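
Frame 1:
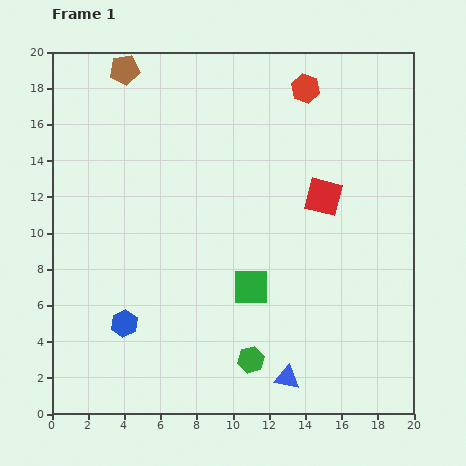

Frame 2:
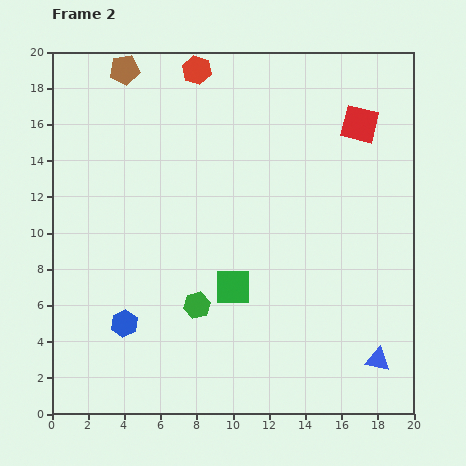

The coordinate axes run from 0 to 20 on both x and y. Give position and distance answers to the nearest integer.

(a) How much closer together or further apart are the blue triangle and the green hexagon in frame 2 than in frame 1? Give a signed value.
+8

Distance in frame 1: 2. Distance in frame 2: 10.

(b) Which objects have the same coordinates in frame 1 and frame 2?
the blue hexagon, the brown pentagon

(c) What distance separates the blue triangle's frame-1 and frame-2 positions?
5

The blue triangle moved from (13, 2) to (18, 3), a distance of √(5² + 1²) ≈ 5.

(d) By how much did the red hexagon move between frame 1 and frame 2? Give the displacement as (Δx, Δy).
(-6, 1)

The red hexagon was at (14, 18) in frame 1 and (8, 19) in frame 2.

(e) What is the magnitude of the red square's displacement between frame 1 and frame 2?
4

The red square moved from (15, 12) to (17, 16), a distance of √(2² + 4²) ≈ 4.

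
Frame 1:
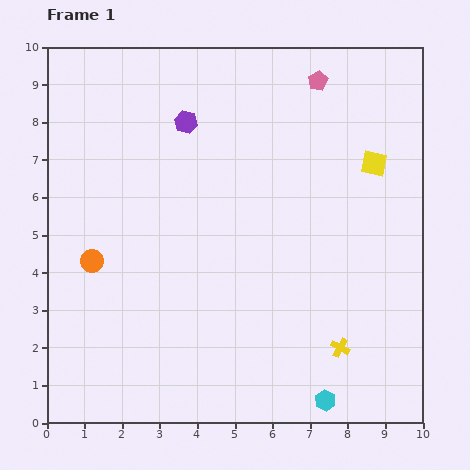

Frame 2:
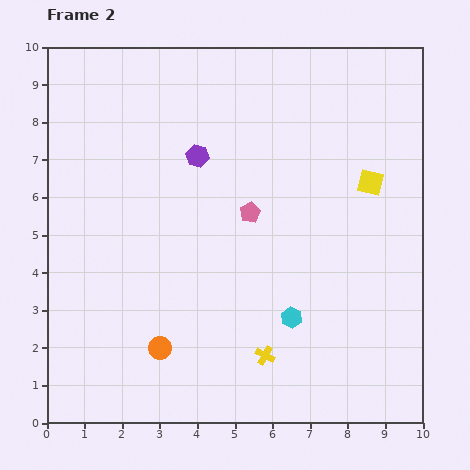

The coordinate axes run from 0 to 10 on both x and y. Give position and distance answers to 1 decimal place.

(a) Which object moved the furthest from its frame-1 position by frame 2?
the pink pentagon

(moved 3.9; next 2.9)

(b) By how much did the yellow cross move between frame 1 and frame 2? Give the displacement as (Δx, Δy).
(-2.0, -0.2)

The yellow cross was at (7.8, 2.0) in frame 1 and (5.8, 1.8) in frame 2.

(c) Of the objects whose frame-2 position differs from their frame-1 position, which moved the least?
the yellow square

(moved 0.5)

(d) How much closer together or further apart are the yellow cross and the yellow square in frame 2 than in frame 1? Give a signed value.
+0.4

Distance in frame 1: 5.0. Distance in frame 2: 5.4.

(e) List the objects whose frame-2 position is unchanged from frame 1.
none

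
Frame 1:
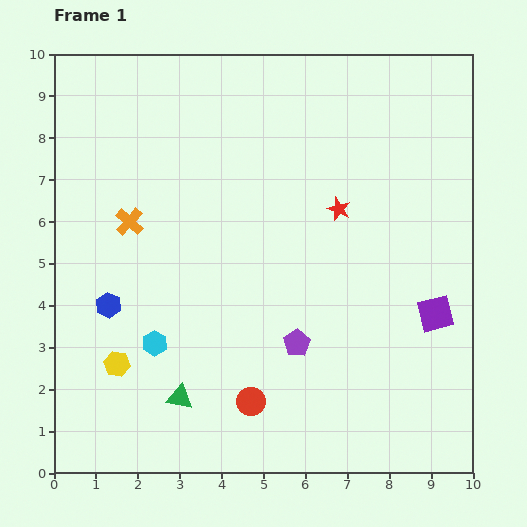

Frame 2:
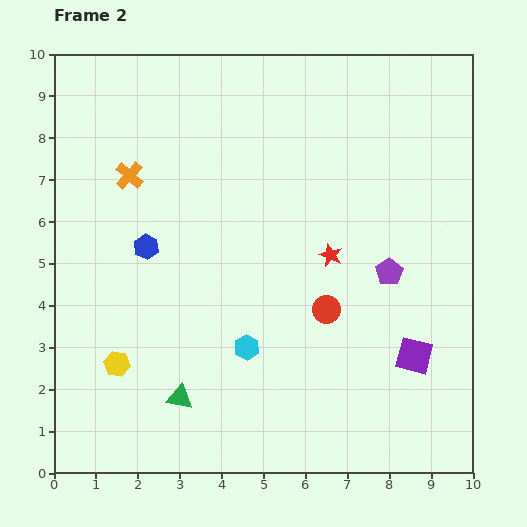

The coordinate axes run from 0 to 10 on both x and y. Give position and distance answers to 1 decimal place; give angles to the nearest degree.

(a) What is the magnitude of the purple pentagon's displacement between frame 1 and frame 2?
2.8

The purple pentagon moved from (5.8, 3.1) to (8.0, 4.8), a distance of √(2.2² + 1.7²) ≈ 2.8.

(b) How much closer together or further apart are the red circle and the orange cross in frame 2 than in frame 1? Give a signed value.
+0.5

Distance in frame 1: 5.2. Distance in frame 2: 5.7.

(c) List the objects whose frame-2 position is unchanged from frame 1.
the green triangle, the yellow hexagon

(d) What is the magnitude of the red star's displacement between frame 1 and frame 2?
1.1

The red star moved from (6.8, 6.3) to (6.6, 5.2), a distance of √(0.2² + 1.1²) ≈ 1.1.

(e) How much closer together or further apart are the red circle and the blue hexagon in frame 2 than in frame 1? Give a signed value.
+0.5

Distance in frame 1: 4.1. Distance in frame 2: 4.6.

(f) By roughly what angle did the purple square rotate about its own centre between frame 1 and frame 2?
28° clockwise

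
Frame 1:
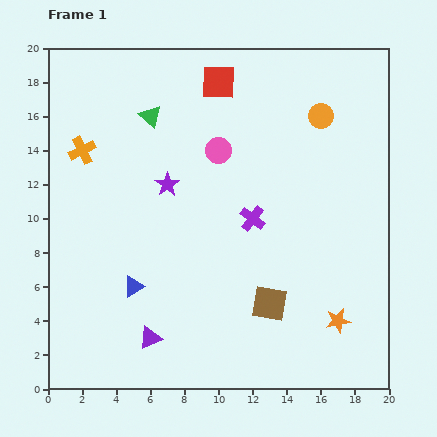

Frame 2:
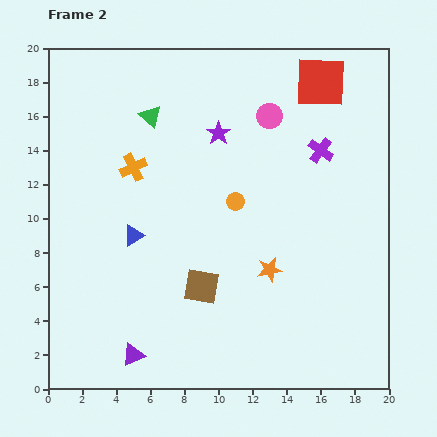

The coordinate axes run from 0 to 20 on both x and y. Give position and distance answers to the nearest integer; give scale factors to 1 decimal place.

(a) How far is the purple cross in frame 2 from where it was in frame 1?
6

The purple cross moved from (12, 10) to (16, 14), a distance of √(4² + 4²) ≈ 6.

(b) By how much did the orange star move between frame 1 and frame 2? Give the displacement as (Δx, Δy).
(-4, 3)

The orange star was at (17, 4) in frame 1 and (13, 7) in frame 2.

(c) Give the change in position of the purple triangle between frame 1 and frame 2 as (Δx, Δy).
(-1, -1)

The purple triangle was at (6, 3) in frame 1 and (5, 2) in frame 2.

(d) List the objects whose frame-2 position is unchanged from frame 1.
the green triangle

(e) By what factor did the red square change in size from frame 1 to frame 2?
1.5×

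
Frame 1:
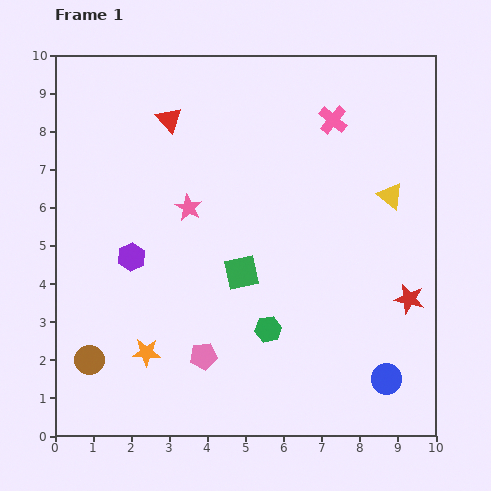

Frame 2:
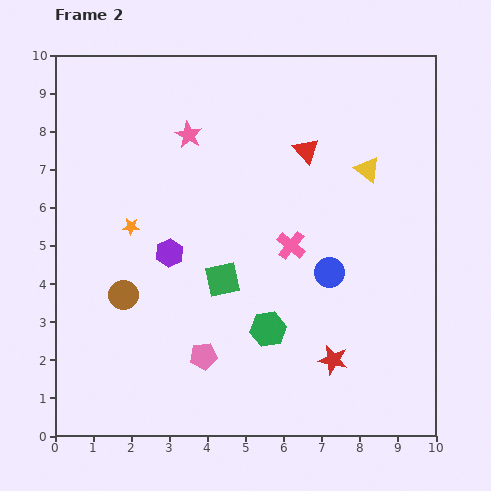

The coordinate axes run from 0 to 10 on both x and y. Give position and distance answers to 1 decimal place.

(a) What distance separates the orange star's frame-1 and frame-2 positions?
3.3

The orange star moved from (2.4, 2.2) to (2.0, 5.5), a distance of √(0.4² + 3.3²) ≈ 3.3.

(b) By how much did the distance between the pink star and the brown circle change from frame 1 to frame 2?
-0.3

Distance in frame 1: 4.8. Distance in frame 2: 4.5.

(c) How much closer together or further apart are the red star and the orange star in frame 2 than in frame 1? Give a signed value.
-0.6

Distance in frame 1: 7.0. Distance in frame 2: 6.4.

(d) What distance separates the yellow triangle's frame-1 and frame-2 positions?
0.9

The yellow triangle moved from (8.8, 6.3) to (8.2, 7.0), a distance of √(0.6² + 0.7²) ≈ 0.9.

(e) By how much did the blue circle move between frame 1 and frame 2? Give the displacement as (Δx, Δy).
(-1.5, 2.8)

The blue circle was at (8.7, 1.5) in frame 1 and (7.2, 4.3) in frame 2.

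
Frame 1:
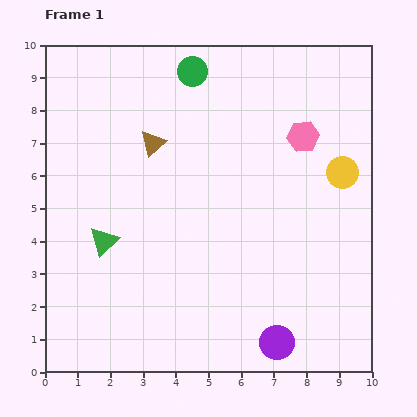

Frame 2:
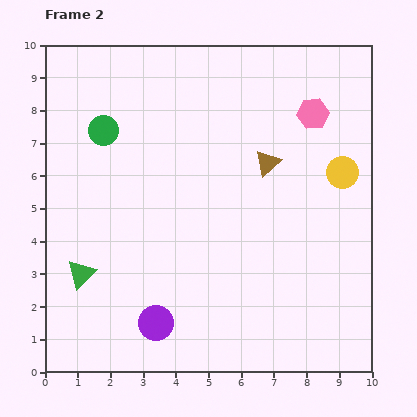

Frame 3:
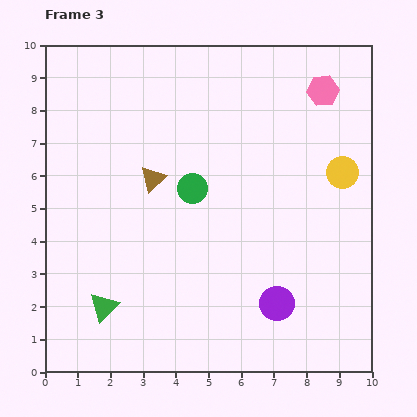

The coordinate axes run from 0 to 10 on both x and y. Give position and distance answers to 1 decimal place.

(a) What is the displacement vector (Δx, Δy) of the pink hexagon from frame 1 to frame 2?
(0.3, 0.7)

The pink hexagon was at (7.9, 7.2) in frame 1 and (8.2, 7.9) in frame 2.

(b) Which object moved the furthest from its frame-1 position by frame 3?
the green circle

(moved 3.6; next 2.0)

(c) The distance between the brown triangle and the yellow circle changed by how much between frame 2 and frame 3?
+3.5

Distance in frame 2: 2.3. Distance in frame 3: 5.8.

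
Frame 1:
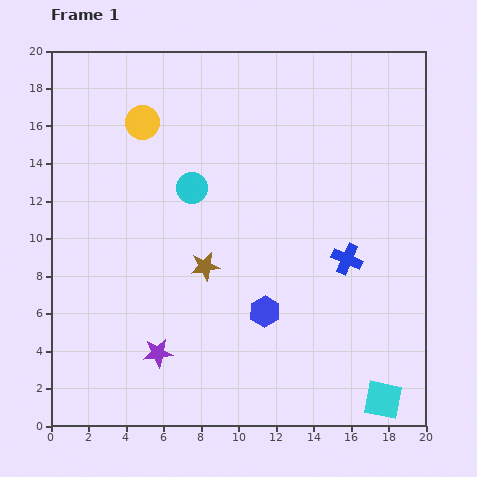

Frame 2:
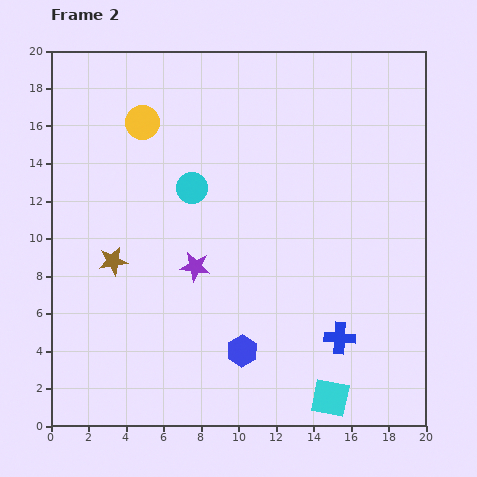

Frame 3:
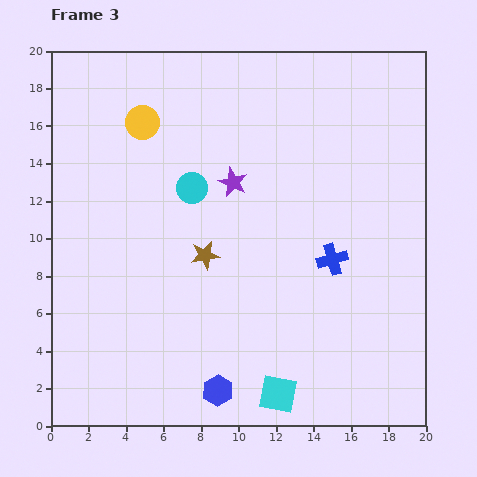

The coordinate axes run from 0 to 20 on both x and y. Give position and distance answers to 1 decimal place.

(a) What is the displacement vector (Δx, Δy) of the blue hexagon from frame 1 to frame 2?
(-1.2, -2.1)

The blue hexagon was at (11.4, 6.1) in frame 1 and (10.2, 4.0) in frame 2.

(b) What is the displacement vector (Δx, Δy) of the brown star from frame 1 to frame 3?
(0.0, 0.6)

The brown star was at (8.2, 8.5) in frame 1 and (8.2, 9.1) in frame 3.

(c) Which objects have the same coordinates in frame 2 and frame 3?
the yellow circle, the cyan circle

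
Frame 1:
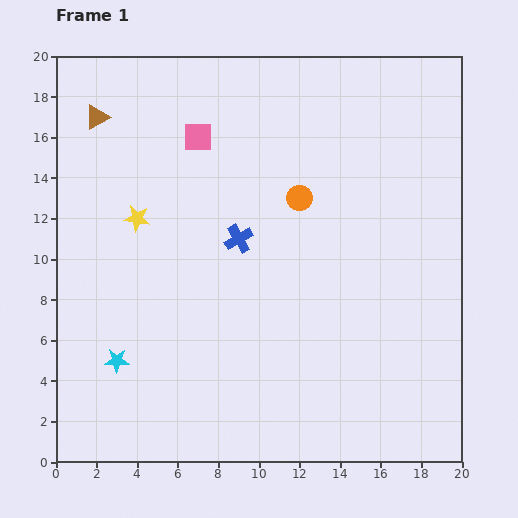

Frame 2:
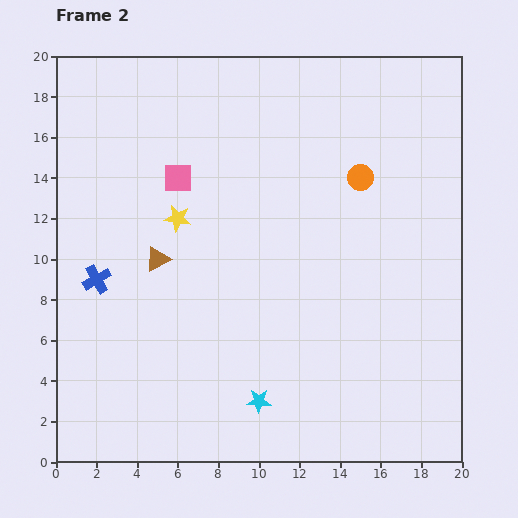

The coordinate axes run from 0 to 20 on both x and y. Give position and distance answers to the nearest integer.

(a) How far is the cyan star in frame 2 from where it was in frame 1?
7

The cyan star moved from (3, 5) to (10, 3), a distance of √(7² + 2²) ≈ 7.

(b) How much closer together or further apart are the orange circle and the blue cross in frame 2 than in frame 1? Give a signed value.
+10

Distance in frame 1: 4. Distance in frame 2: 14.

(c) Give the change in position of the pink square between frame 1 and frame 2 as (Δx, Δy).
(-1, -2)

The pink square was at (7, 16) in frame 1 and (6, 14) in frame 2.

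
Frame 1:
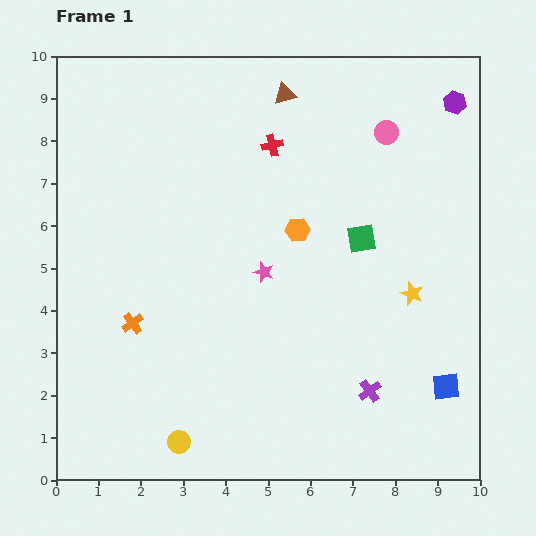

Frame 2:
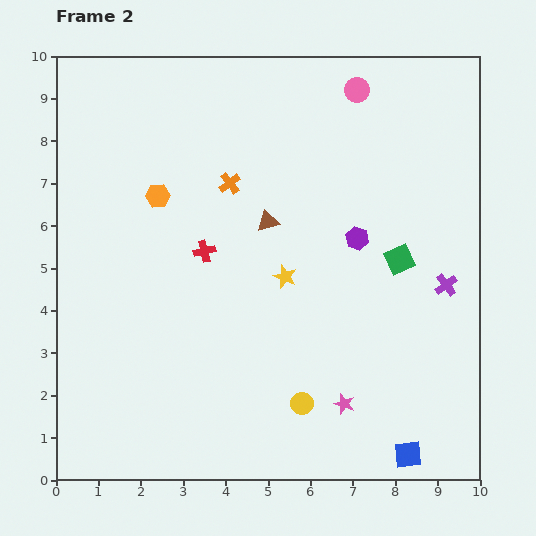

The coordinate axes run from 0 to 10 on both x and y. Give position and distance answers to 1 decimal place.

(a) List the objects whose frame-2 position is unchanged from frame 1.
none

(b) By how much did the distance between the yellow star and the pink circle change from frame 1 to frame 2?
+0.9

Distance in frame 1: 3.8. Distance in frame 2: 4.7.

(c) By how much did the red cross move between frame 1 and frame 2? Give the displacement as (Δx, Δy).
(-1.6, -2.5)

The red cross was at (5.1, 7.9) in frame 1 and (3.5, 5.4) in frame 2.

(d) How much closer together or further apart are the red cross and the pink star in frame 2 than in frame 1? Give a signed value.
+1.9

Distance in frame 1: 3.0. Distance in frame 2: 4.9.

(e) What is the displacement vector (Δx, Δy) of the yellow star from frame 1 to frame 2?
(-3.0, 0.4)

The yellow star was at (8.4, 4.4) in frame 1 and (5.4, 4.8) in frame 2.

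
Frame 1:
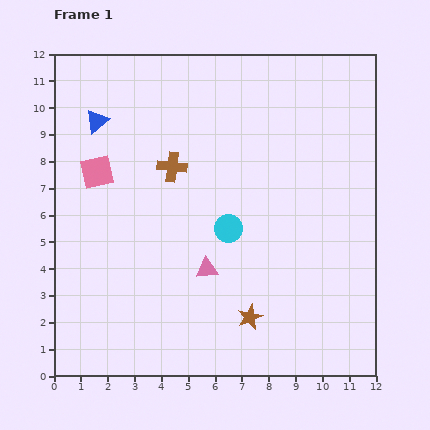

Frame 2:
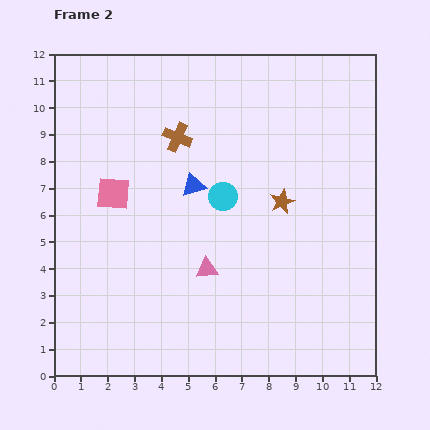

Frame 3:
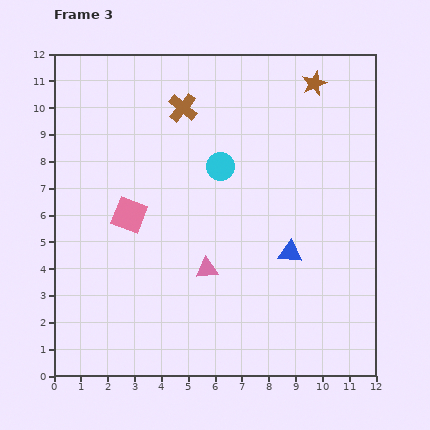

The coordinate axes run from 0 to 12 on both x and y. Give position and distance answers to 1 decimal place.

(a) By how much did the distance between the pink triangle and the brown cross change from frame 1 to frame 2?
+1.0

Distance in frame 1: 4.0. Distance in frame 2: 5.0.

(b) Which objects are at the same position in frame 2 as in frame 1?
the pink triangle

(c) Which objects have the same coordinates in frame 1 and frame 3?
the pink triangle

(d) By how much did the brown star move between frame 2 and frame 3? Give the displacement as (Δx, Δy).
(1.2, 4.4)

The brown star was at (8.5, 6.5) in frame 2 and (9.7, 10.9) in frame 3.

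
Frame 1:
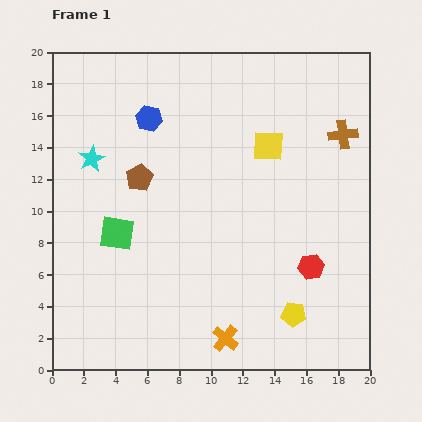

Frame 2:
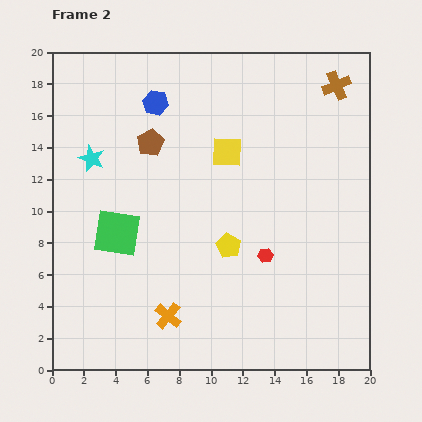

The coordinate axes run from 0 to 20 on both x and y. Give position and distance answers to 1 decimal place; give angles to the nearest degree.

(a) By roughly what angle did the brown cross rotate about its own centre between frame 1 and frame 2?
16° counter-clockwise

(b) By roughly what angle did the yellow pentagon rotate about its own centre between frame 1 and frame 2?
23° clockwise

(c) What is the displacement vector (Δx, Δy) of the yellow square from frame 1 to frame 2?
(-2.6, -0.4)

The yellow square was at (13.6, 14.1) in frame 1 and (11.0, 13.7) in frame 2.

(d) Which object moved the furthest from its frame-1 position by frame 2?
the yellow pentagon

(moved 5.9; next 3.9)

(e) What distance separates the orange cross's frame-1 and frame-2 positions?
3.9

The orange cross moved from (10.9, 2.0) to (7.3, 3.4), a distance of √(3.6² + 1.4²) ≈ 3.9.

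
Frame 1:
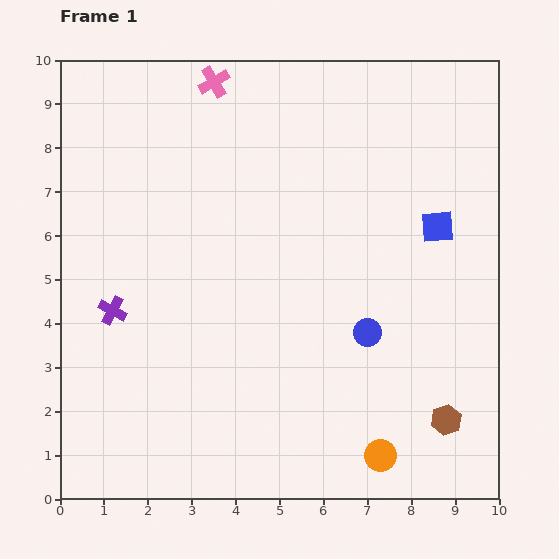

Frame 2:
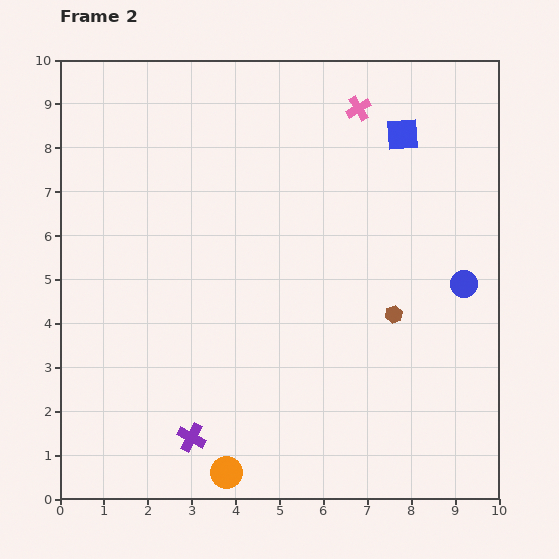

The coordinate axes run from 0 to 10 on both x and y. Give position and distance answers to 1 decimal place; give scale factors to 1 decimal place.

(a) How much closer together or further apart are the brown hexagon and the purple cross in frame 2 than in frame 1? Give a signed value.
-2.6

Distance in frame 1: 8.0. Distance in frame 2: 5.4.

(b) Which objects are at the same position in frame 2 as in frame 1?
none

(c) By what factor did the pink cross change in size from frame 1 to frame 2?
0.8×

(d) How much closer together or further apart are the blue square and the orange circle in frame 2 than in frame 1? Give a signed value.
+3.3

Distance in frame 1: 5.4. Distance in frame 2: 8.7.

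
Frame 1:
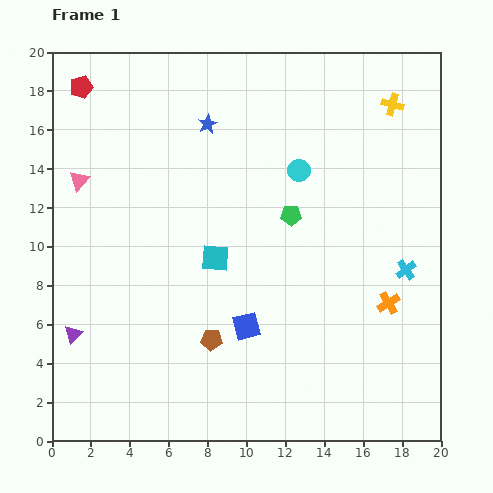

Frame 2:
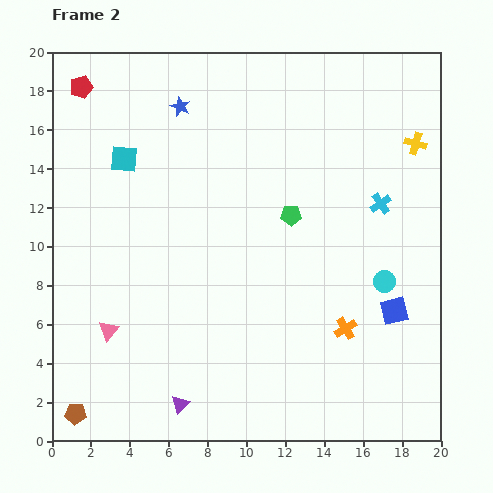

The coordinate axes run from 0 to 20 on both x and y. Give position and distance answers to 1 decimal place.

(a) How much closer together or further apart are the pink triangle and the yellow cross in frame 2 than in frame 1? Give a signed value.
+1.9

Distance in frame 1: 16.6. Distance in frame 2: 18.5.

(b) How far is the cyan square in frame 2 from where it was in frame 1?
6.9

The cyan square moved from (8.4, 9.4) to (3.7, 14.5), a distance of √(4.7² + 5.1²) ≈ 6.9.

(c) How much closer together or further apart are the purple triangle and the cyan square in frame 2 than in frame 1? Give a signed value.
+4.6

Distance in frame 1: 8.3. Distance in frame 2: 12.9.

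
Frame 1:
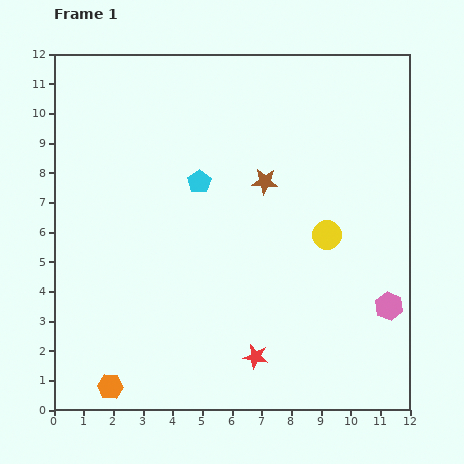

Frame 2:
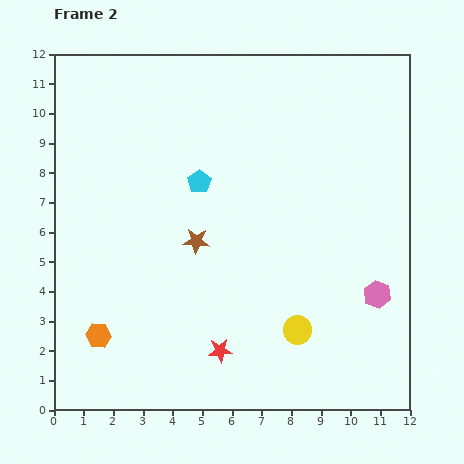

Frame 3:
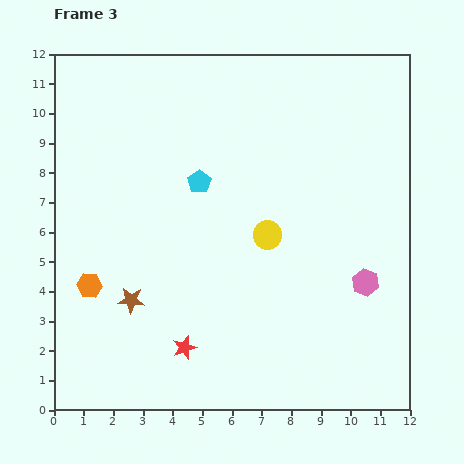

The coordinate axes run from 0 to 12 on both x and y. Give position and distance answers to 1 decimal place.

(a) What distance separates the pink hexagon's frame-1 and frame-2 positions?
0.6

The pink hexagon moved from (11.3, 3.5) to (10.9, 3.9), a distance of √(0.4² + 0.4²) ≈ 0.6.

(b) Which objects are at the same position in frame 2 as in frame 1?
the cyan pentagon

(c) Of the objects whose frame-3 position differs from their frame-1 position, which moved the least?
the pink hexagon

(moved 1.1)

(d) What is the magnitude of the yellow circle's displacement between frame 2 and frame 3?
3.4

The yellow circle moved from (8.2, 2.7) to (7.2, 5.9), a distance of √(1.0² + 3.2²) ≈ 3.4.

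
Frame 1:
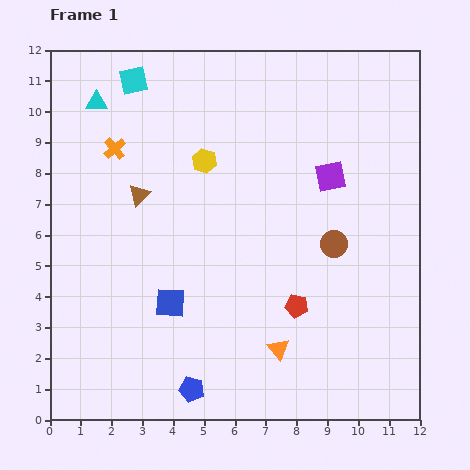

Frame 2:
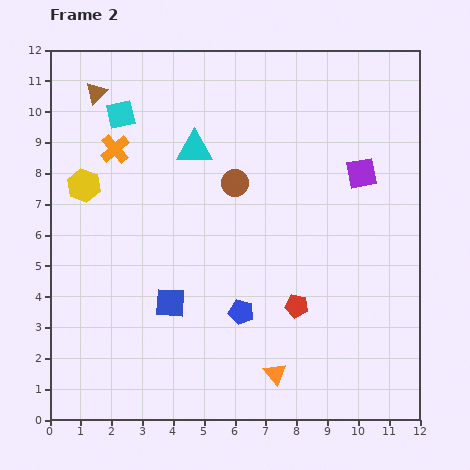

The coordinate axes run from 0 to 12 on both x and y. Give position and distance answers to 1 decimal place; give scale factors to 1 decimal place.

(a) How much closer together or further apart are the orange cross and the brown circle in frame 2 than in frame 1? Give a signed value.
-3.6

Distance in frame 1: 7.7. Distance in frame 2: 4.1.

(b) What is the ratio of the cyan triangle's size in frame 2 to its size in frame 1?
1.6×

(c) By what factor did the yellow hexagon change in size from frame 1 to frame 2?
1.3×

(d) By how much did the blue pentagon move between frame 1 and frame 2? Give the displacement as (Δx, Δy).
(1.6, 2.5)

The blue pentagon was at (4.6, 1.0) in frame 1 and (6.2, 3.5) in frame 2.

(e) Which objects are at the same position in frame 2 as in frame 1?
the blue square, the red pentagon, the orange cross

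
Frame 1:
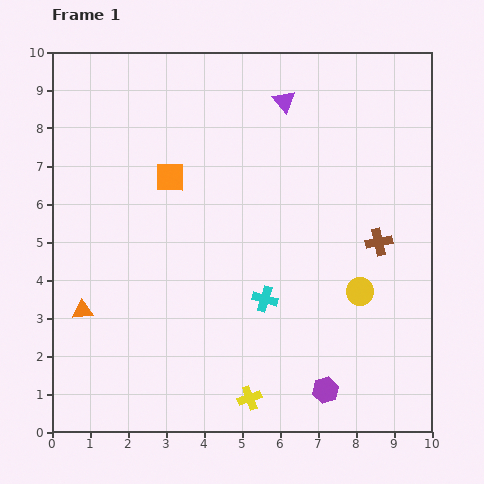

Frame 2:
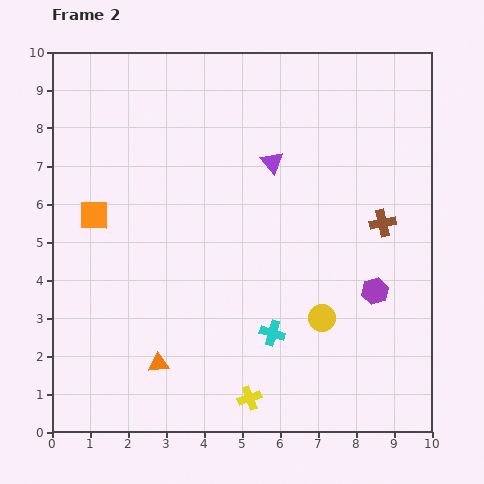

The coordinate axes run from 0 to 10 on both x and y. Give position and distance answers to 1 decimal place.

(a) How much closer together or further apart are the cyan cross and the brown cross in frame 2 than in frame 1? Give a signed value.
+0.7

Distance in frame 1: 3.4. Distance in frame 2: 4.1.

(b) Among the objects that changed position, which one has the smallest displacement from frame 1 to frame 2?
the brown cross

(moved 0.5)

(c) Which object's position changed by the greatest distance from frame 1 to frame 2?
the purple hexagon

(moved 2.9; next 2.4)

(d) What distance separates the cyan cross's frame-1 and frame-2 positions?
0.9

The cyan cross moved from (5.6, 3.5) to (5.8, 2.6), a distance of √(0.2² + 0.9²) ≈ 0.9.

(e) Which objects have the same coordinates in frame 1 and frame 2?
the yellow cross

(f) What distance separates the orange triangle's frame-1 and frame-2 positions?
2.4

The orange triangle moved from (0.8, 3.2) to (2.8, 1.8), a distance of √(2.0² + 1.4²) ≈ 2.4.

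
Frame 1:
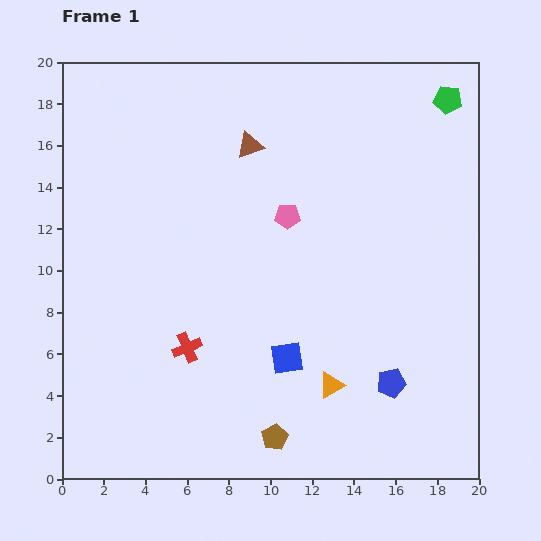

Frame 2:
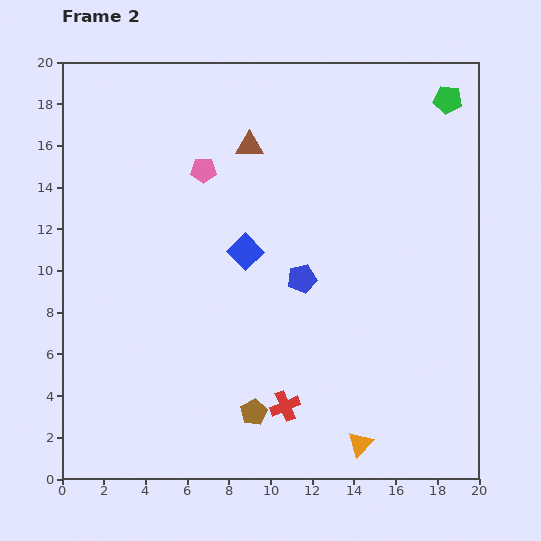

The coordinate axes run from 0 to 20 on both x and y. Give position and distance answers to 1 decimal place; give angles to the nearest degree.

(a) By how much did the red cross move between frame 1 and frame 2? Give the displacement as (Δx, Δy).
(4.7, -2.8)

The red cross was at (6.0, 6.3) in frame 1 and (10.7, 3.5) in frame 2.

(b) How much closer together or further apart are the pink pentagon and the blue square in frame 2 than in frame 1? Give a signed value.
-2.4

Distance in frame 1: 6.8. Distance in frame 2: 4.4.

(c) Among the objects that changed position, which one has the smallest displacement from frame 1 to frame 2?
the brown pentagon

(moved 1.6)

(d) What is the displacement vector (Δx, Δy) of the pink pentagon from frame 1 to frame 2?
(-4.0, 2.2)

The pink pentagon was at (10.8, 12.6) in frame 1 and (6.8, 14.8) in frame 2.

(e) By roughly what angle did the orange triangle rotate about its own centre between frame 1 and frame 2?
18° counter-clockwise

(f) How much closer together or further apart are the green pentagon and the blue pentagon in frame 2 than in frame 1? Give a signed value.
-2.8

Distance in frame 1: 13.9. Distance in frame 2: 11.1.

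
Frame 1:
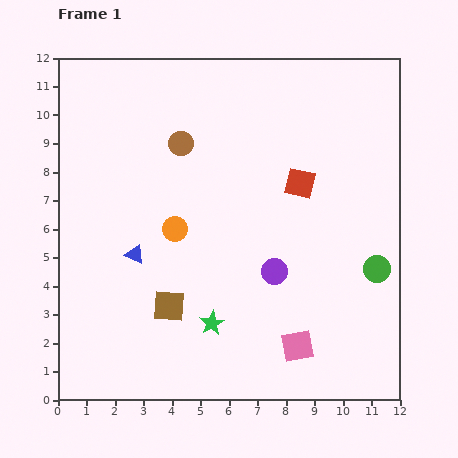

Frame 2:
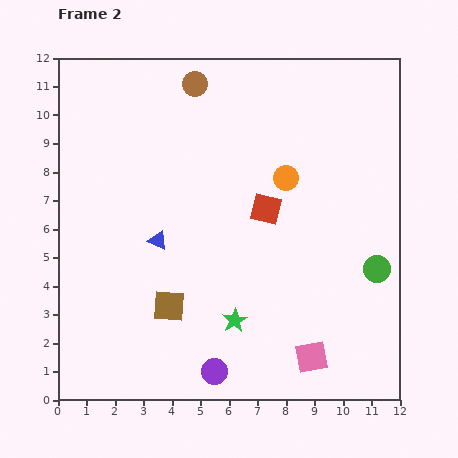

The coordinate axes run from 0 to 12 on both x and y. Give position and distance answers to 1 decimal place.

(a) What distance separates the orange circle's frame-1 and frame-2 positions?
4.3

The orange circle moved from (4.1, 6.0) to (8.0, 7.8), a distance of √(3.9² + 1.8²) ≈ 4.3.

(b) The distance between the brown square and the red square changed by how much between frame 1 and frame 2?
-1.5

Distance in frame 1: 6.3. Distance in frame 2: 4.8.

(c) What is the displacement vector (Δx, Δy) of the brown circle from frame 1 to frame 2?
(0.5, 2.1)

The brown circle was at (4.3, 9.0) in frame 1 and (4.8, 11.1) in frame 2.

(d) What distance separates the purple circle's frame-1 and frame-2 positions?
4.1

The purple circle moved from (7.6, 4.5) to (5.5, 1.0), a distance of √(2.1² + 3.5²) ≈ 4.1.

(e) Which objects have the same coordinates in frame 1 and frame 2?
the brown square, the green circle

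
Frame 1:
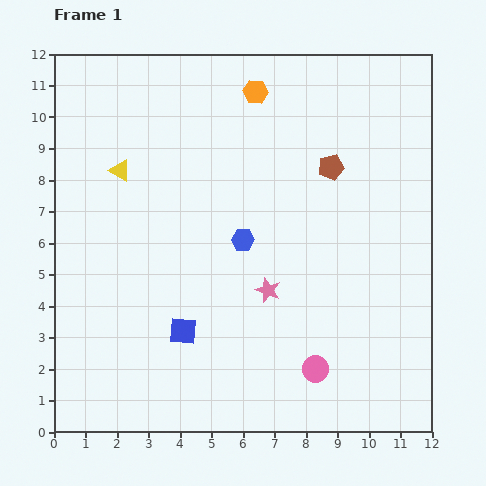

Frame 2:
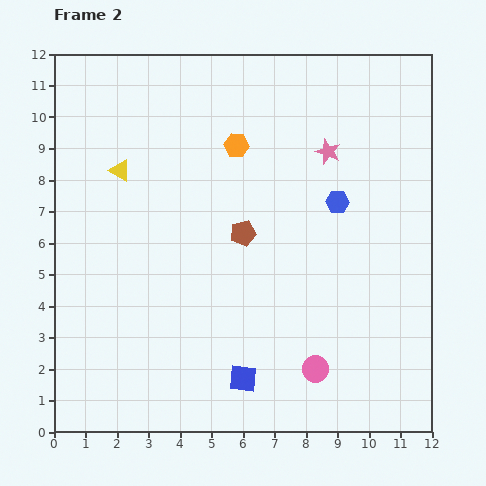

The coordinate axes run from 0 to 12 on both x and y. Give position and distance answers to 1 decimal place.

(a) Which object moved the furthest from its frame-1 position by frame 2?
the pink star

(moved 4.8; next 3.5)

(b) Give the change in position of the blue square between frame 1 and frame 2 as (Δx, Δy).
(1.9, -1.5)

The blue square was at (4.1, 3.2) in frame 1 and (6.0, 1.7) in frame 2.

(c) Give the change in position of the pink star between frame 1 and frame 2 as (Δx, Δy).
(1.9, 4.4)

The pink star was at (6.8, 4.5) in frame 1 and (8.7, 8.9) in frame 2.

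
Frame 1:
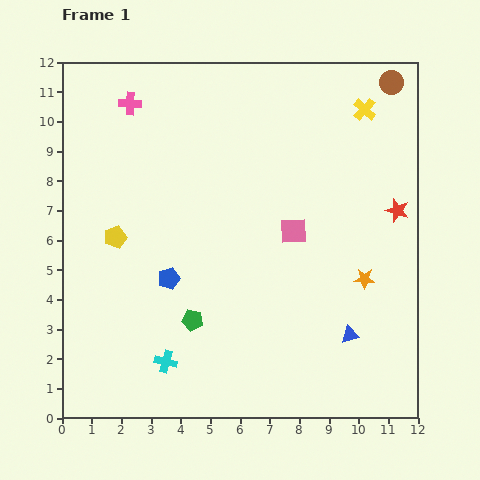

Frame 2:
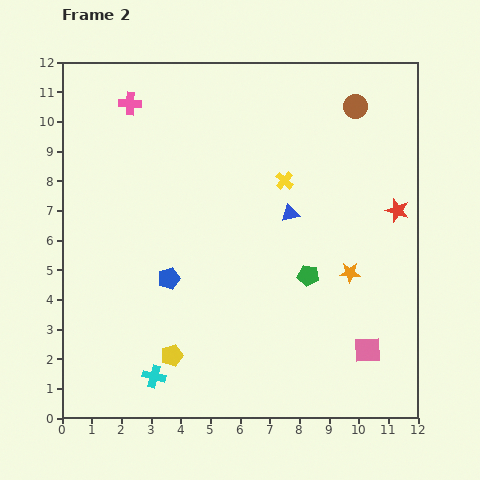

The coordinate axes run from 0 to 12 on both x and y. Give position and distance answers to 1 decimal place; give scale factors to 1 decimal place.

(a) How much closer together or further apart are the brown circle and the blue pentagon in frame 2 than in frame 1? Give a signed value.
-1.4

Distance in frame 1: 10.0. Distance in frame 2: 8.6.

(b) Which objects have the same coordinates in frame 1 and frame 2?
the pink cross, the blue pentagon, the red star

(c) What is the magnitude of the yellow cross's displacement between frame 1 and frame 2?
3.6

The yellow cross moved from (10.2, 10.4) to (7.5, 8.0), a distance of √(2.7² + 2.4²) ≈ 3.6.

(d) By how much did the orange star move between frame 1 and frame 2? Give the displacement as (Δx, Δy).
(-0.5, 0.2)

The orange star was at (10.2, 4.7) in frame 1 and (9.7, 4.9) in frame 2.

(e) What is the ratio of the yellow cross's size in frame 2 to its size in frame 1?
0.8×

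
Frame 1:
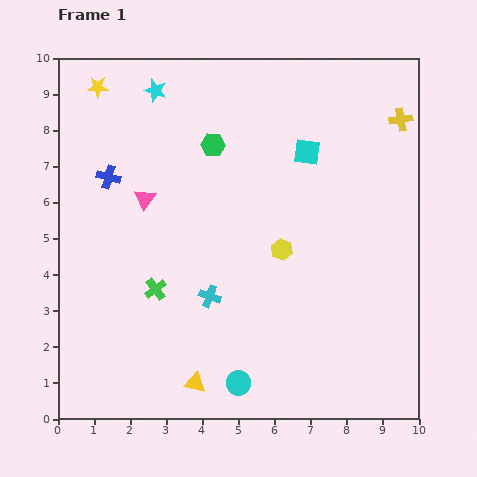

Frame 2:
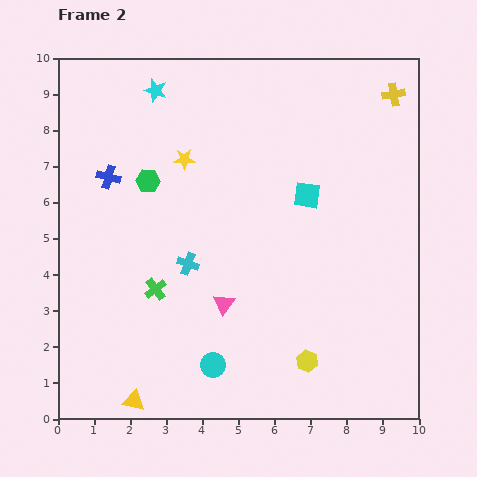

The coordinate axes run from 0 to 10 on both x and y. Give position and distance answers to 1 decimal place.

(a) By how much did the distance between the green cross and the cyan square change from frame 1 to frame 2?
-0.8

Distance in frame 1: 5.7. Distance in frame 2: 4.9.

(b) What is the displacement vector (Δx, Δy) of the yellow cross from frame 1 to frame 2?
(-0.2, 0.7)

The yellow cross was at (9.5, 8.3) in frame 1 and (9.3, 9.0) in frame 2.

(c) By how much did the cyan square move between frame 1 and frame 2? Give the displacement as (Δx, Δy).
(0.0, -1.2)

The cyan square was at (6.9, 7.4) in frame 1 and (6.9, 6.2) in frame 2.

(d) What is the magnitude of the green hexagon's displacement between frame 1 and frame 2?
2.1

The green hexagon moved from (4.3, 7.6) to (2.5, 6.6), a distance of √(1.8² + 1.0²) ≈ 2.1.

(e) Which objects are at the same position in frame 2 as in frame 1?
the green cross, the blue cross, the cyan star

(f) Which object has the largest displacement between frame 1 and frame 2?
the pink triangle

(moved 3.6; next 3.2)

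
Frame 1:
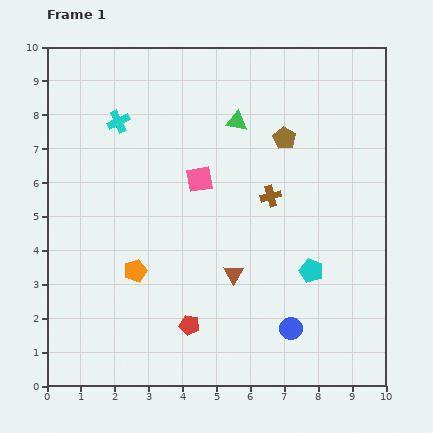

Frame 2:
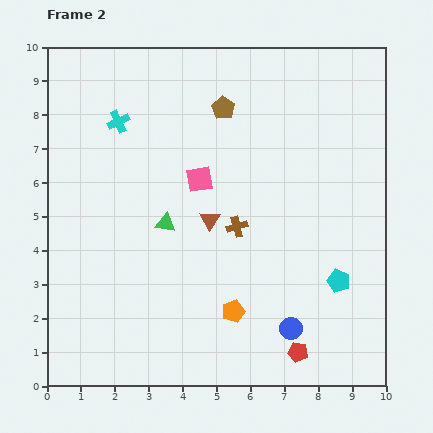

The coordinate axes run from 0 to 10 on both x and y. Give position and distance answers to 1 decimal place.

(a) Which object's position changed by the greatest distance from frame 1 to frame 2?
the green triangle

(moved 3.7; next 3.3)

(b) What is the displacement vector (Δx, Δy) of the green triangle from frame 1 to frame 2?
(-2.1, -3.0)

The green triangle was at (5.6, 7.8) in frame 1 and (3.5, 4.8) in frame 2.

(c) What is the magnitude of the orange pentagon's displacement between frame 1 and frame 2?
3.1

The orange pentagon moved from (2.6, 3.4) to (5.5, 2.2), a distance of √(2.9² + 1.2²) ≈ 3.1.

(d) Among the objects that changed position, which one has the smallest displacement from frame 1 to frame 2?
the cyan pentagon

(moved 0.9)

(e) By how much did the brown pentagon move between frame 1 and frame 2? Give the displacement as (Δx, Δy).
(-1.8, 0.9)

The brown pentagon was at (7.0, 7.3) in frame 1 and (5.2, 8.2) in frame 2.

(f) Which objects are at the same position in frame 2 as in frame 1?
the cyan cross, the blue circle, the pink square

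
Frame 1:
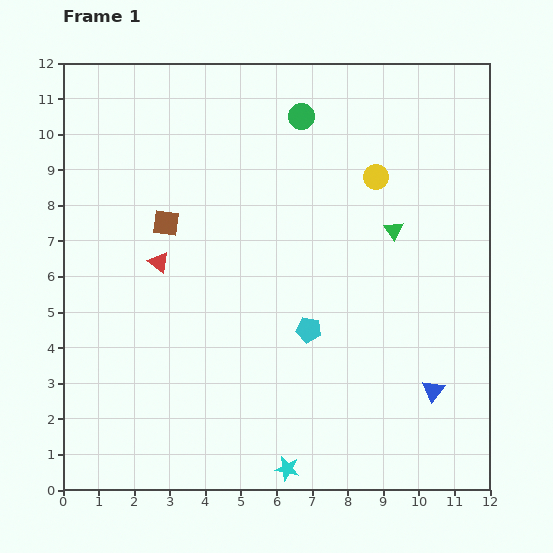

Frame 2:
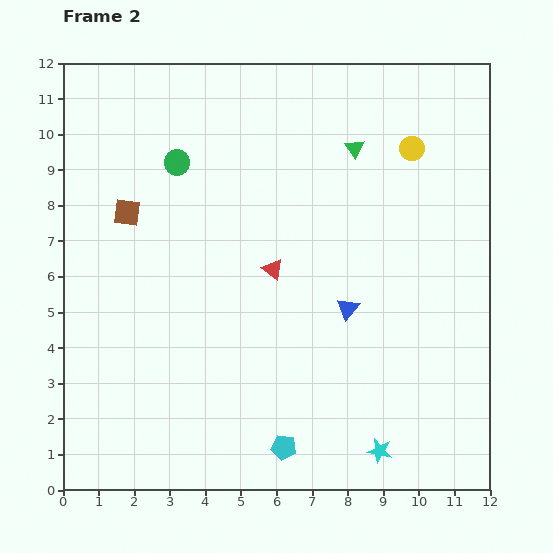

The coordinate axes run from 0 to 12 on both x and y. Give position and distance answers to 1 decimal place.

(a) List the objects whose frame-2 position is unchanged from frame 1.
none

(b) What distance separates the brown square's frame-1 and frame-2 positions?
1.1

The brown square moved from (2.9, 7.5) to (1.8, 7.8), a distance of √(1.1² + 0.3²) ≈ 1.1.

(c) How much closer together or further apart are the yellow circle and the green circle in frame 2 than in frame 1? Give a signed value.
+3.9

Distance in frame 1: 2.7. Distance in frame 2: 6.6.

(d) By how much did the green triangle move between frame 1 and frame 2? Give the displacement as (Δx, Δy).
(-1.1, 2.3)

The green triangle was at (9.3, 7.3) in frame 1 and (8.2, 9.6) in frame 2.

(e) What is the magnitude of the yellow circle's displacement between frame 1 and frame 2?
1.3

The yellow circle moved from (8.8, 8.8) to (9.8, 9.6), a distance of √(1.0² + 0.8²) ≈ 1.3.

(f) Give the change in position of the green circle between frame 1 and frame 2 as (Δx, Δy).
(-3.5, -1.3)

The green circle was at (6.7, 10.5) in frame 1 and (3.2, 9.2) in frame 2.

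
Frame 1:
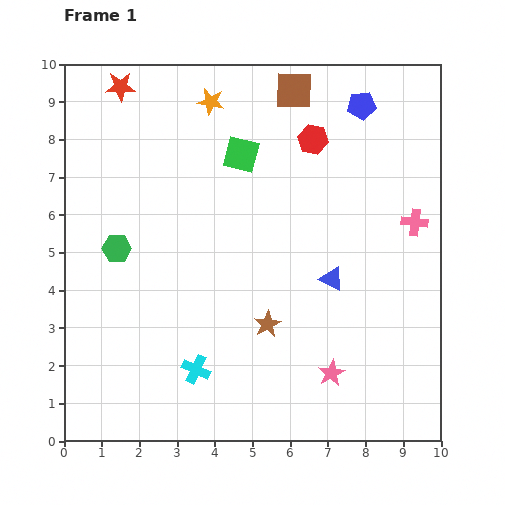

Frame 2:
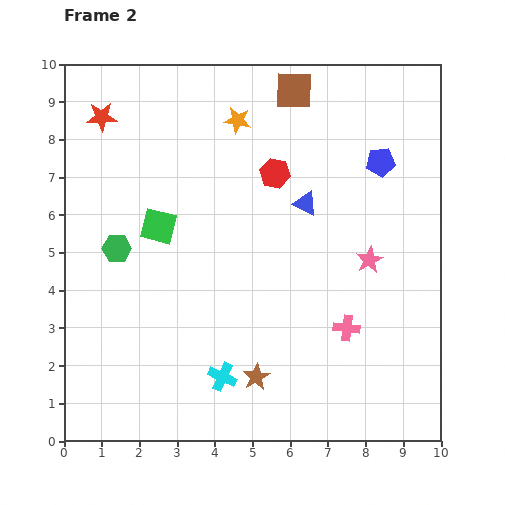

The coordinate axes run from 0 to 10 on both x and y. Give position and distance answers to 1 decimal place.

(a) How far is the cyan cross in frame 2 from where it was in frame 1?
0.7

The cyan cross moved from (3.5, 1.9) to (4.2, 1.7), a distance of √(0.7² + 0.2²) ≈ 0.7.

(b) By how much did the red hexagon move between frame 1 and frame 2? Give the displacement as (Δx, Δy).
(-1.0, -0.9)

The red hexagon was at (6.6, 8.0) in frame 1 and (5.6, 7.1) in frame 2.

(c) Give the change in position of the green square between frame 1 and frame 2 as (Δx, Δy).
(-2.2, -1.9)

The green square was at (4.7, 7.6) in frame 1 and (2.5, 5.7) in frame 2.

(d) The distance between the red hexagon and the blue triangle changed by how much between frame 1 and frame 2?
-2.6

Distance in frame 1: 3.7. Distance in frame 2: 1.1.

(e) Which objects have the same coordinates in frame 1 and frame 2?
the green hexagon, the brown square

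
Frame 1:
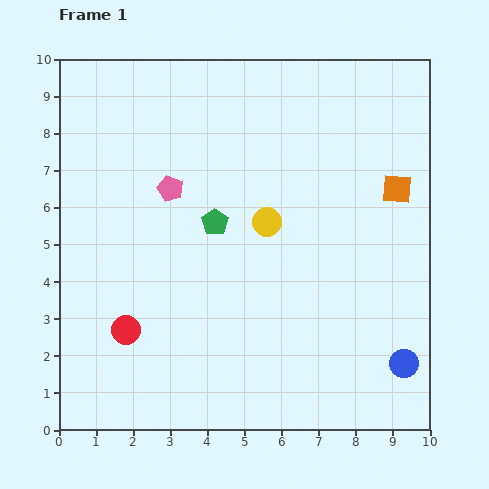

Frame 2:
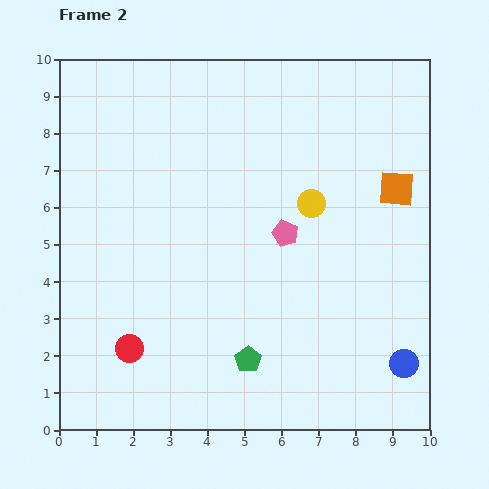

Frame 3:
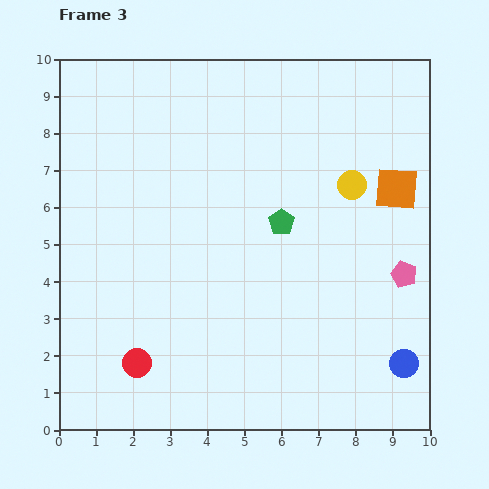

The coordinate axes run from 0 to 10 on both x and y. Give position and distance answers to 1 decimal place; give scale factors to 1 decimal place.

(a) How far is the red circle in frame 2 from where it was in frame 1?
0.5

The red circle moved from (1.8, 2.7) to (1.9, 2.2), a distance of √(0.1² + 0.5²) ≈ 0.5.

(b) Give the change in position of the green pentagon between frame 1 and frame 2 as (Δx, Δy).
(0.9, -3.7)

The green pentagon was at (4.2, 5.6) in frame 1 and (5.1, 1.9) in frame 2.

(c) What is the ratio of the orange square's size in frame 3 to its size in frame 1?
1.5×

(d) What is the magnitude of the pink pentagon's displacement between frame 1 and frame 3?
6.7

The pink pentagon moved from (3.0, 6.5) to (9.3, 4.2), a distance of √(6.3² + 2.3²) ≈ 6.7.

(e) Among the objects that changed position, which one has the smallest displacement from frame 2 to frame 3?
the red circle

(moved 0.4)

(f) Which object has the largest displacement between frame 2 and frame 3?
the green pentagon

(moved 3.8; next 3.4)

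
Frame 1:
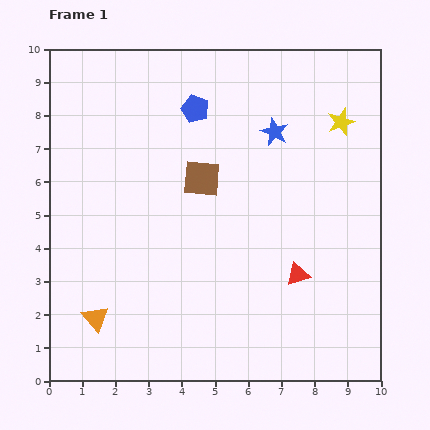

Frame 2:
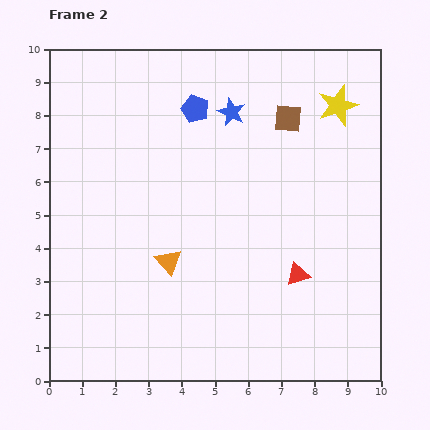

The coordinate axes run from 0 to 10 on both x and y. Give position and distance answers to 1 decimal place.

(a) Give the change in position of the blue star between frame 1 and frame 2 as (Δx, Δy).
(-1.3, 0.6)

The blue star was at (6.8, 7.5) in frame 1 and (5.5, 8.1) in frame 2.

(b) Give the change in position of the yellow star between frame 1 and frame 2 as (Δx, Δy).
(-0.1, 0.5)

The yellow star was at (8.8, 7.8) in frame 1 and (8.7, 8.3) in frame 2.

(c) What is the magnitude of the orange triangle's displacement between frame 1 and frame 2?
2.8

The orange triangle moved from (1.4, 1.9) to (3.6, 3.6), a distance of √(2.2² + 1.7²) ≈ 2.8.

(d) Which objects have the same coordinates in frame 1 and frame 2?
the red triangle, the blue pentagon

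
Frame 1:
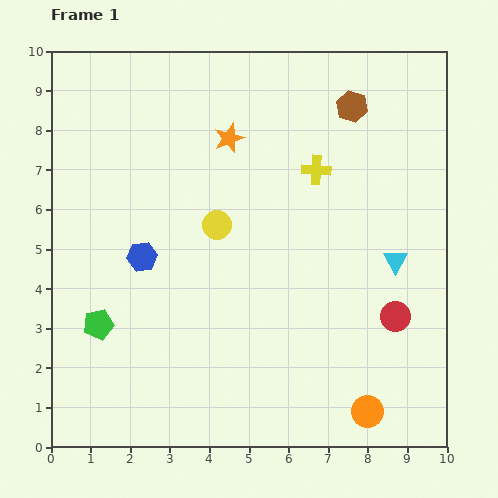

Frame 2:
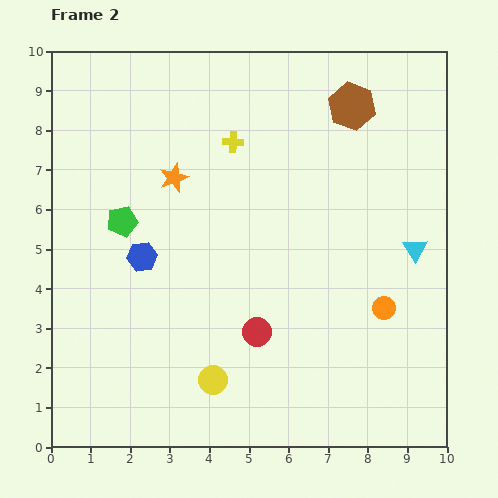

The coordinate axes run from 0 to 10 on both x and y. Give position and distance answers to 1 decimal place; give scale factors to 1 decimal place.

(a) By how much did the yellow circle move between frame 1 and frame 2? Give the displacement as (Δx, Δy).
(-0.1, -3.9)

The yellow circle was at (4.2, 5.6) in frame 1 and (4.1, 1.7) in frame 2.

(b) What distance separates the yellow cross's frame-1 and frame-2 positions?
2.2

The yellow cross moved from (6.7, 7.0) to (4.6, 7.7), a distance of √(2.1² + 0.7²) ≈ 2.2.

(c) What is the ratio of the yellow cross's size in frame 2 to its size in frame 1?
0.7×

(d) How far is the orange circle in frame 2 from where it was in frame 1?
2.6

The orange circle moved from (8.0, 0.9) to (8.4, 3.5), a distance of √(0.4² + 2.6²) ≈ 2.6.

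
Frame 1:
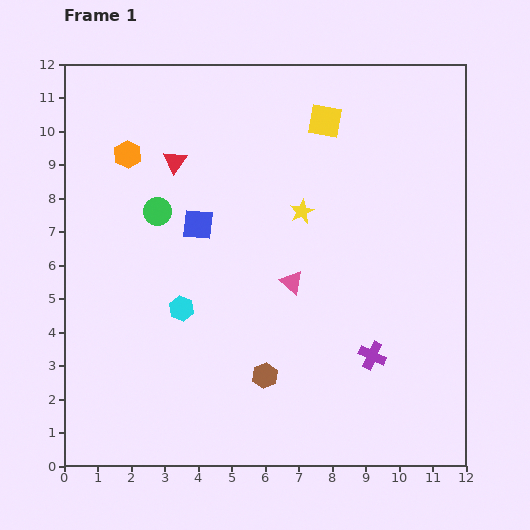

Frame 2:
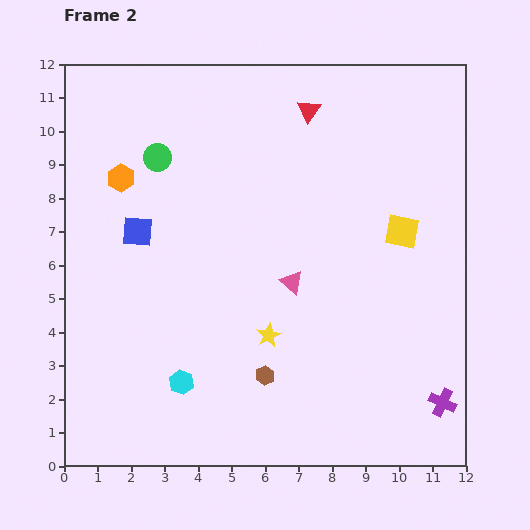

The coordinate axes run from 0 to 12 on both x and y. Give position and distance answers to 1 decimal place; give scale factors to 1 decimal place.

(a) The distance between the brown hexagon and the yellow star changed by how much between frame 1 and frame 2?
-3.8

Distance in frame 1: 5.0. Distance in frame 2: 1.2.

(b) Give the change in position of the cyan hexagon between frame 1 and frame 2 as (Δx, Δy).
(0.0, -2.2)

The cyan hexagon was at (3.5, 4.7) in frame 1 and (3.5, 2.5) in frame 2.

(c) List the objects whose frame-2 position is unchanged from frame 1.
the pink triangle, the brown hexagon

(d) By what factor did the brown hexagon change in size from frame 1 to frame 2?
0.7×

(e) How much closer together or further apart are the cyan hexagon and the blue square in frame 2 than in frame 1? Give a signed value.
+2.2

Distance in frame 1: 2.5. Distance in frame 2: 4.7.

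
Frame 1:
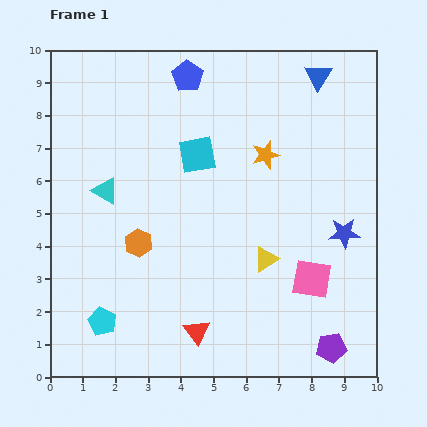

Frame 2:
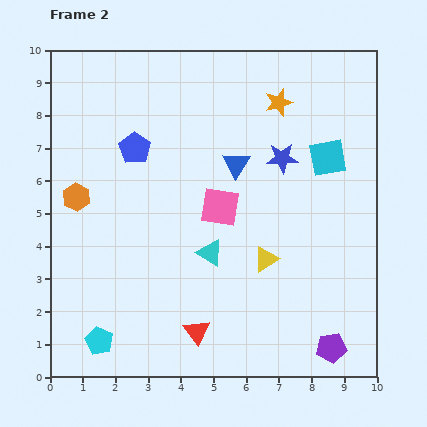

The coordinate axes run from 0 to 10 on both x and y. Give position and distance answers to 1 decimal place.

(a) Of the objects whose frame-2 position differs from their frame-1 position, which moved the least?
the cyan pentagon

(moved 0.6)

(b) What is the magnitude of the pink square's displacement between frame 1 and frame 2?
3.6

The pink square moved from (8.0, 3.0) to (5.2, 5.2), a distance of √(2.8² + 2.2²) ≈ 3.6.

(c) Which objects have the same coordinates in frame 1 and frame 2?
the purple pentagon, the yellow triangle, the red triangle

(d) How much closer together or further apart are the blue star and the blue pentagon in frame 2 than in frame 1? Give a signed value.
-2.3

Distance in frame 1: 6.8. Distance in frame 2: 4.5.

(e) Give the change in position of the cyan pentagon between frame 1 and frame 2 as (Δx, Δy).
(-0.1, -0.6)

The cyan pentagon was at (1.6, 1.7) in frame 1 and (1.5, 1.1) in frame 2.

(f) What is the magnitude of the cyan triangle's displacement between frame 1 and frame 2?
3.7

The cyan triangle moved from (1.7, 5.7) to (4.9, 3.8), a distance of √(3.2² + 1.9²) ≈ 3.7.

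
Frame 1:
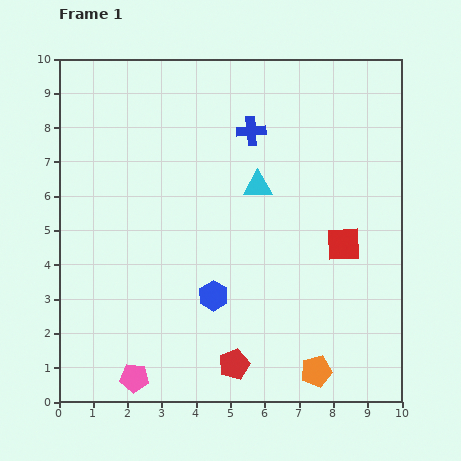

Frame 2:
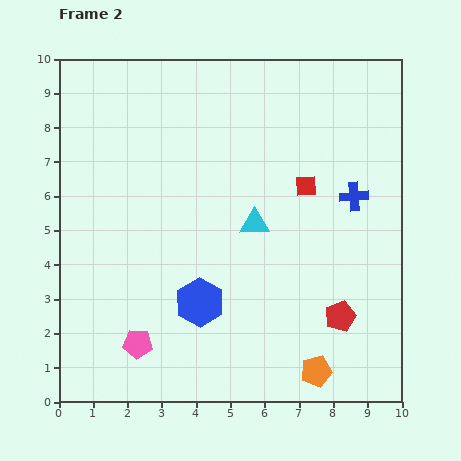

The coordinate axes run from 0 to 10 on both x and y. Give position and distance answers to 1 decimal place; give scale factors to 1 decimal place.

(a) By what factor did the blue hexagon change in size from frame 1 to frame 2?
1.6×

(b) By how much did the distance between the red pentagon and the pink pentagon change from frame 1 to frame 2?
+3.1

Distance in frame 1: 2.9. Distance in frame 2: 6.0.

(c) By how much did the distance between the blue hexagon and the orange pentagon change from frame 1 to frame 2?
+0.2

Distance in frame 1: 3.7. Distance in frame 2: 3.9.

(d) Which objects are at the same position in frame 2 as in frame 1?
the orange pentagon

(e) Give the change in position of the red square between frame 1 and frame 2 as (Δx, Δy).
(-1.1, 1.7)

The red square was at (8.3, 4.6) in frame 1 and (7.2, 6.3) in frame 2.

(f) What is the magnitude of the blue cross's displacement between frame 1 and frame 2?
3.6

The blue cross moved from (5.6, 7.9) to (8.6, 6.0), a distance of √(3.0² + 1.9²) ≈ 3.6.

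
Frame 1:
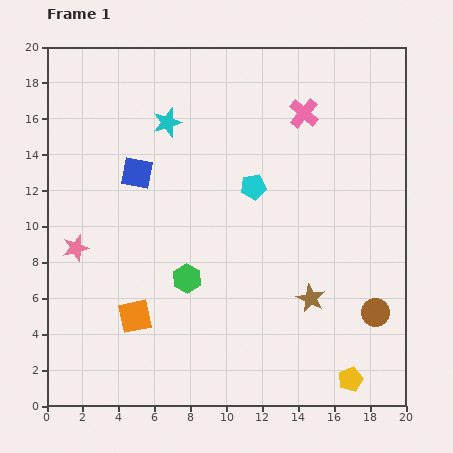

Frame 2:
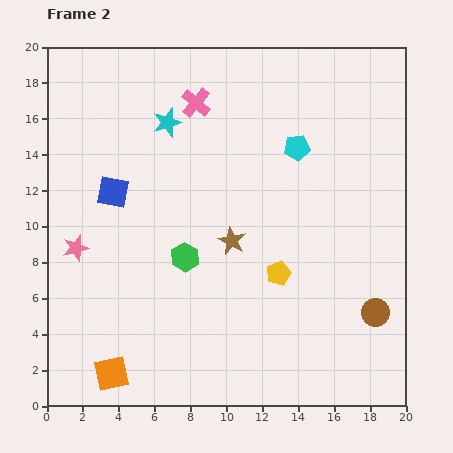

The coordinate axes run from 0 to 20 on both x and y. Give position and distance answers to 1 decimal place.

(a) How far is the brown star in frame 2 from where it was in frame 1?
5.4

The brown star moved from (14.7, 6.0) to (10.3, 9.2), a distance of √(4.4² + 3.2²) ≈ 5.4.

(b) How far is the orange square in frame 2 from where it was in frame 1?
3.5

The orange square moved from (4.9, 5.0) to (3.6, 1.8), a distance of √(1.3² + 3.2²) ≈ 3.5.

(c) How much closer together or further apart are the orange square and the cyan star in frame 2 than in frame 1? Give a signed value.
+3.4

Distance in frame 1: 10.9. Distance in frame 2: 14.3.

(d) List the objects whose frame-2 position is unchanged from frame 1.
the pink star, the cyan star, the brown circle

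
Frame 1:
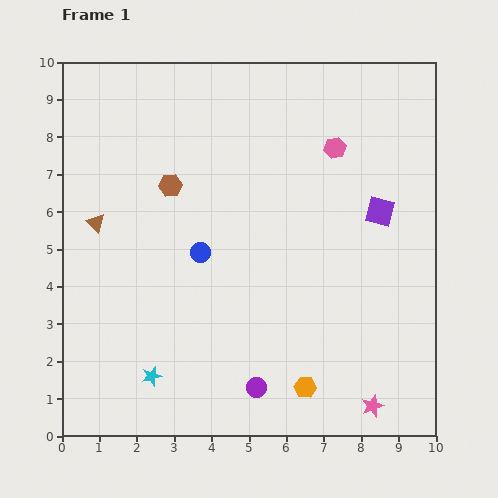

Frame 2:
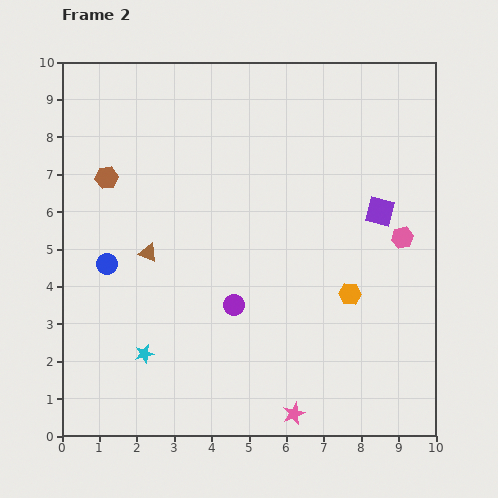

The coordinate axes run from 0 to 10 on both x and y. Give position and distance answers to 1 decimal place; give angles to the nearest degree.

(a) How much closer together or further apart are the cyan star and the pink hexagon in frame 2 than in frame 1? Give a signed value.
-0.2

Distance in frame 1: 7.8. Distance in frame 2: 7.6.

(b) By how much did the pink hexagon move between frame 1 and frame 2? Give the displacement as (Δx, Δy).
(1.8, -2.4)

The pink hexagon was at (7.3, 7.7) in frame 1 and (9.1, 5.3) in frame 2.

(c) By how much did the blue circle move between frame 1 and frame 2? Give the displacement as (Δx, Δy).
(-2.5, -0.3)

The blue circle was at (3.7, 4.9) in frame 1 and (1.2, 4.6) in frame 2.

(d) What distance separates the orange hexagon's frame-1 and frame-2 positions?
2.8

The orange hexagon moved from (6.5, 1.3) to (7.7, 3.8), a distance of √(1.2² + 2.5²) ≈ 2.8.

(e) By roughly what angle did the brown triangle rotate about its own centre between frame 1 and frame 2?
21° counter-clockwise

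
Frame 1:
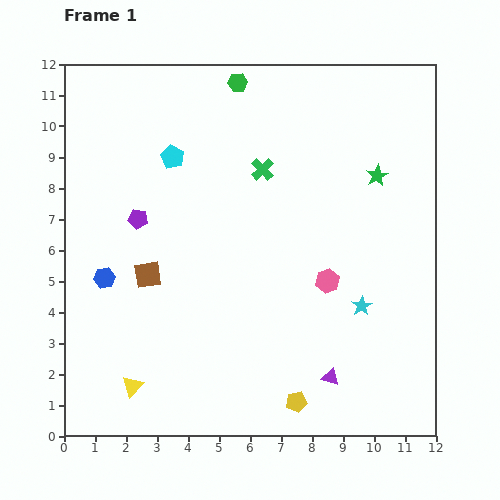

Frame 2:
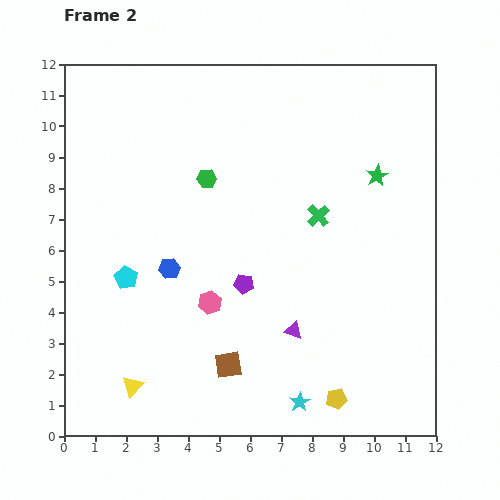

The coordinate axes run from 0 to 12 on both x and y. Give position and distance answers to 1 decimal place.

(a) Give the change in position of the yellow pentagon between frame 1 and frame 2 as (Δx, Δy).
(1.3, 0.1)

The yellow pentagon was at (7.5, 1.1) in frame 1 and (8.8, 1.2) in frame 2.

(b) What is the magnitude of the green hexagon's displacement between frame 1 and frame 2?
3.3

The green hexagon moved from (5.6, 11.4) to (4.6, 8.3), a distance of √(1.0² + 3.1²) ≈ 3.3.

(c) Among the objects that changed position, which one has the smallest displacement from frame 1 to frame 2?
the yellow pentagon

(moved 1.3)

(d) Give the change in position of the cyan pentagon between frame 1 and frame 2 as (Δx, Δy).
(-1.5, -3.9)

The cyan pentagon was at (3.5, 9.0) in frame 1 and (2.0, 5.1) in frame 2.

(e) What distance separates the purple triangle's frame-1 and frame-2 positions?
1.9

The purple triangle moved from (8.6, 1.9) to (7.4, 3.4), a distance of √(1.2² + 1.5²) ≈ 1.9.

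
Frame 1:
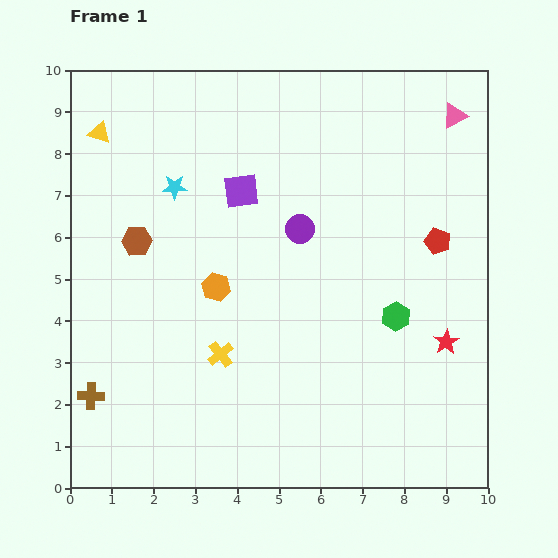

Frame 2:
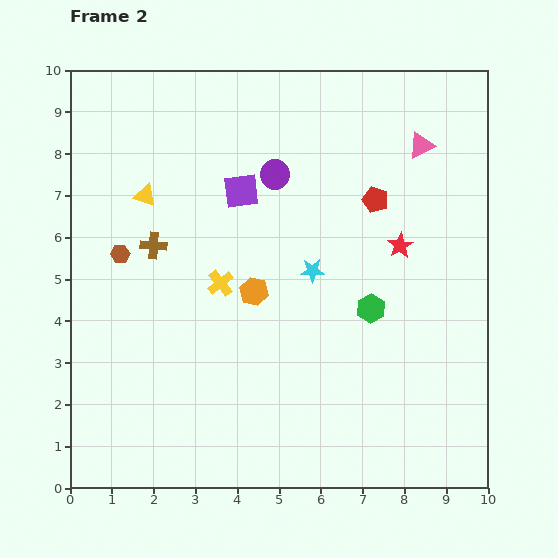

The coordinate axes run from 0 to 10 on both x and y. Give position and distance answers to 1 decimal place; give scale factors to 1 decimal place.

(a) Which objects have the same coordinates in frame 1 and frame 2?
the purple square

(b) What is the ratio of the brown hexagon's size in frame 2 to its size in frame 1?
0.6×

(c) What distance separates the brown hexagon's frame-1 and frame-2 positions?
0.5

The brown hexagon moved from (1.6, 5.9) to (1.2, 5.6), a distance of √(0.4² + 0.3²) ≈ 0.5.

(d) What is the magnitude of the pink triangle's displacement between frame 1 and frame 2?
1.1

The pink triangle moved from (9.2, 8.9) to (8.4, 8.2), a distance of √(0.8² + 0.7²) ≈ 1.1.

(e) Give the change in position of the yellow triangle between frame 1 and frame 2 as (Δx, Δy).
(1.1, -1.5)

The yellow triangle was at (0.7, 8.5) in frame 1 and (1.8, 7.0) in frame 2.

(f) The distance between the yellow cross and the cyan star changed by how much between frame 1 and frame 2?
-1.9

Distance in frame 1: 4.1. Distance in frame 2: 2.2.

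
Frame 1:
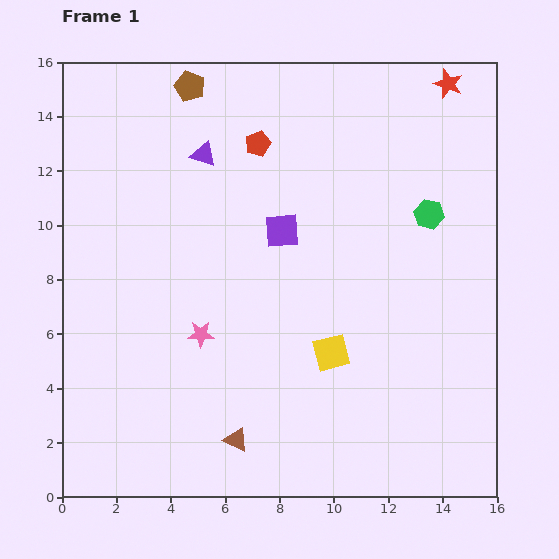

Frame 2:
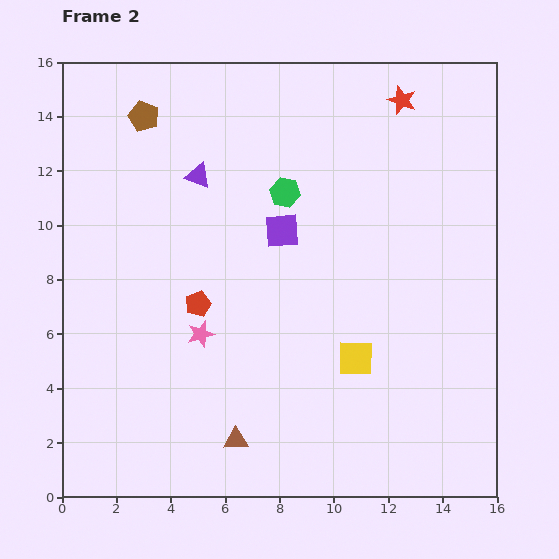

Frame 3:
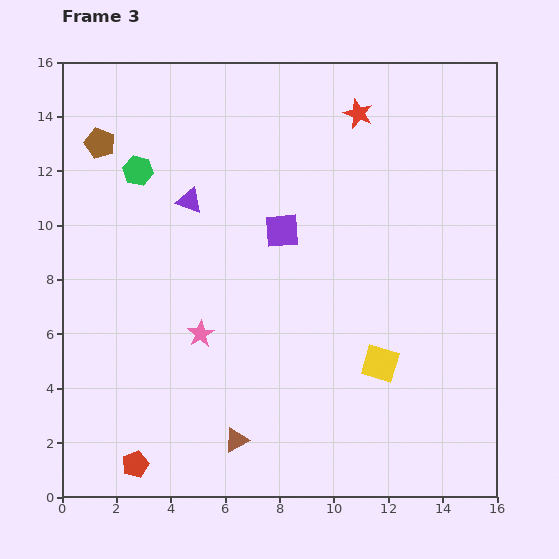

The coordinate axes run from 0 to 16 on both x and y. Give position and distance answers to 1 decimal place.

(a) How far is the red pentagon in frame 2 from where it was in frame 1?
6.3

The red pentagon moved from (7.2, 13.0) to (5.0, 7.1), a distance of √(2.2² + 5.9²) ≈ 6.3.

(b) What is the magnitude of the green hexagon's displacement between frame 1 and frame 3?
10.8

The green hexagon moved from (13.5, 10.4) to (2.8, 12.0), a distance of √(10.7² + 1.6²) ≈ 10.8.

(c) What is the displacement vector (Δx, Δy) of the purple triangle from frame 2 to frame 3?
(-0.3, -0.9)

The purple triangle was at (5.0, 11.8) in frame 2 and (4.7, 10.9) in frame 3.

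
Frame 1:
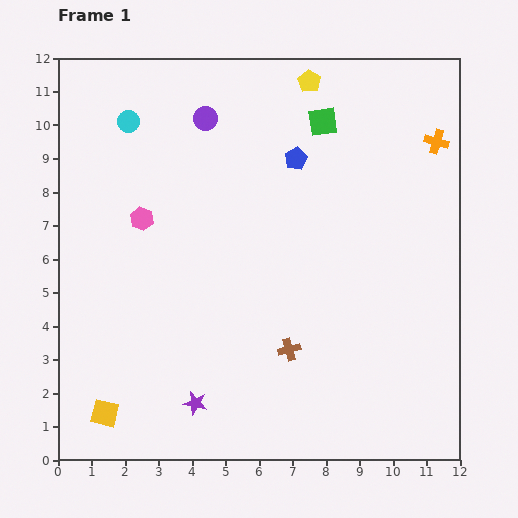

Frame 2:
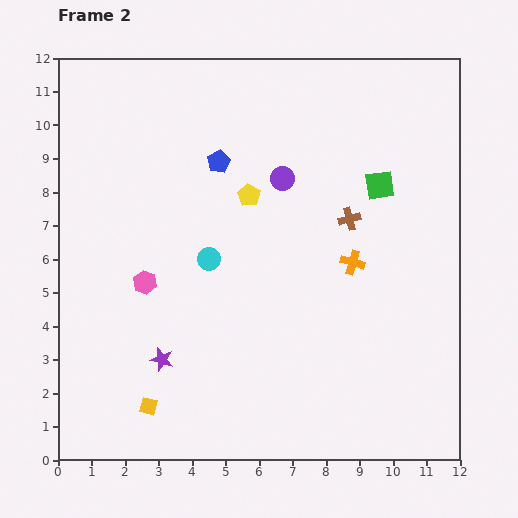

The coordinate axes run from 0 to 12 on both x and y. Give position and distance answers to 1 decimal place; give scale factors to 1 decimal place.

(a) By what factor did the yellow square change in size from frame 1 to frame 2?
0.6×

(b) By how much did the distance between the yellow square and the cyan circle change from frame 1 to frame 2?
-3.9

Distance in frame 1: 8.7. Distance in frame 2: 4.8.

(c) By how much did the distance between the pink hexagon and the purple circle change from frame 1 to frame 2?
+1.5

Distance in frame 1: 3.6. Distance in frame 2: 5.1.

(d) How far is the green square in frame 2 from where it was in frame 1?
2.5

The green square moved from (7.9, 10.1) to (9.6, 8.2), a distance of √(1.7² + 1.9²) ≈ 2.5.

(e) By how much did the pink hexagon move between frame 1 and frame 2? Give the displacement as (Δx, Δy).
(0.1, -1.9)

The pink hexagon was at (2.5, 7.2) in frame 1 and (2.6, 5.3) in frame 2.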